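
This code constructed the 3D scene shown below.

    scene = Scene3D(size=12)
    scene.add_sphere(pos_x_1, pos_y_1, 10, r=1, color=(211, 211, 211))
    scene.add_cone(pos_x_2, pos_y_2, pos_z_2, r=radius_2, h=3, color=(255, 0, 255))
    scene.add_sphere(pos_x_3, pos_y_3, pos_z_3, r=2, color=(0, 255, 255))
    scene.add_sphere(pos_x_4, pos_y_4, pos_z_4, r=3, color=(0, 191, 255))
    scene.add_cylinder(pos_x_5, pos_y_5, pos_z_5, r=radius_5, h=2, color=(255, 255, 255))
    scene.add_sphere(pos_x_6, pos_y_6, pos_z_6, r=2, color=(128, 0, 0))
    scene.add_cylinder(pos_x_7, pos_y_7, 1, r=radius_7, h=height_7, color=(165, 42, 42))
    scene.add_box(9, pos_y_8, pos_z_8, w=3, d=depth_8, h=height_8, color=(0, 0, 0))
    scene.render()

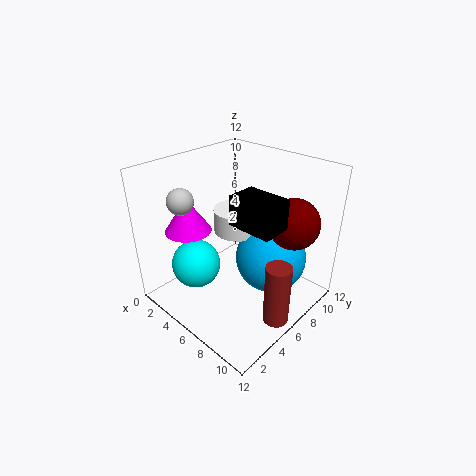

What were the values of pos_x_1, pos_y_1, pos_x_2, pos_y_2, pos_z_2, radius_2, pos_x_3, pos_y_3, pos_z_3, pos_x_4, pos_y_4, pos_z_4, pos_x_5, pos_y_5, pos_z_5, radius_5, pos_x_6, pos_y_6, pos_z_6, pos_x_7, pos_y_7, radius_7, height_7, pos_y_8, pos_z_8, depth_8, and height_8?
pos_x_1 = 4, pos_y_1 = 2, pos_x_2 = 2, pos_y_2 = 4, pos_z_2 = 6, radius_2 = 2, pos_x_3 = 4, pos_y_3 = 3, pos_z_3 = 4, pos_x_4 = 8, pos_y_4 = 8, pos_z_4 = 4, pos_x_5 = 5, pos_y_5 = 7, pos_z_5 = 6, radius_5 = 2, pos_x_6 = 10, pos_y_6 = 8, pos_z_6 = 8, pos_x_7 = 11, pos_y_7 = 5, radius_7 = 1, height_7 = 5, pos_y_8 = 2, pos_z_8 = 10, depth_8 = 2, height_8 = 2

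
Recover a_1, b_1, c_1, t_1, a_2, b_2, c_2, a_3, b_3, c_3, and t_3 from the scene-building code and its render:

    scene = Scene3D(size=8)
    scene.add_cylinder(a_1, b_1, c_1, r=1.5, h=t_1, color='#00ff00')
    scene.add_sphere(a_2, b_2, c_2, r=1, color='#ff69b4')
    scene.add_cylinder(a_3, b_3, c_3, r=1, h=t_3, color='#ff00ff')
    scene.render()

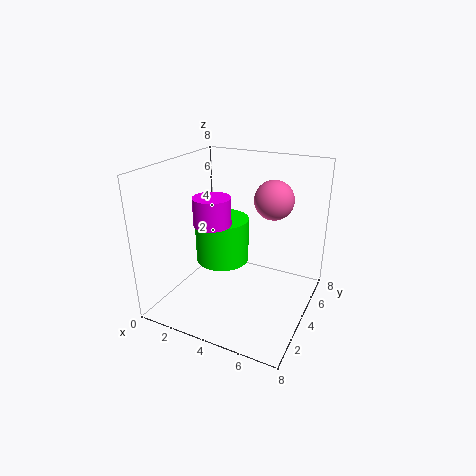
a_1 = 3; b_1 = 4; c_1 = 2.5; t_1 = 2.5; a_2 = 6; b_2 = 4; c_2 = 6.5; a_3 = 3; b_3 = 3; c_3 = 5; t_3 = 1.5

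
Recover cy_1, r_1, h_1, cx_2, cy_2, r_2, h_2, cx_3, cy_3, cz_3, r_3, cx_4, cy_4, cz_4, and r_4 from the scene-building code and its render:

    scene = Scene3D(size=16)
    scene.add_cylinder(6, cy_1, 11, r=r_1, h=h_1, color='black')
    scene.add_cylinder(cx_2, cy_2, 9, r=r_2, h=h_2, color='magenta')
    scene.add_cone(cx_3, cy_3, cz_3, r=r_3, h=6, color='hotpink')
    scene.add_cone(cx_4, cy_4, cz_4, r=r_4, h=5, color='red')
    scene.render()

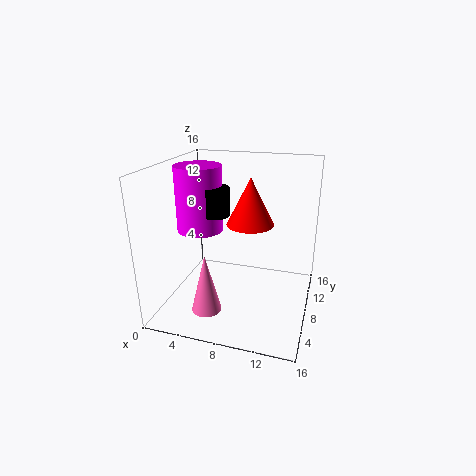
cy_1 = 6.5; r_1 = 1.5; h_1 = 3; cx_2 = 4; cy_2 = 7; r_2 = 2.5; h_2 = 7; cx_3 = 6.5; cy_3 = 2; cz_3 = 2.5; r_3 = 1.5; cx_4 = 9.5; cy_4 = 7.5; cz_4 = 10; r_4 = 2.5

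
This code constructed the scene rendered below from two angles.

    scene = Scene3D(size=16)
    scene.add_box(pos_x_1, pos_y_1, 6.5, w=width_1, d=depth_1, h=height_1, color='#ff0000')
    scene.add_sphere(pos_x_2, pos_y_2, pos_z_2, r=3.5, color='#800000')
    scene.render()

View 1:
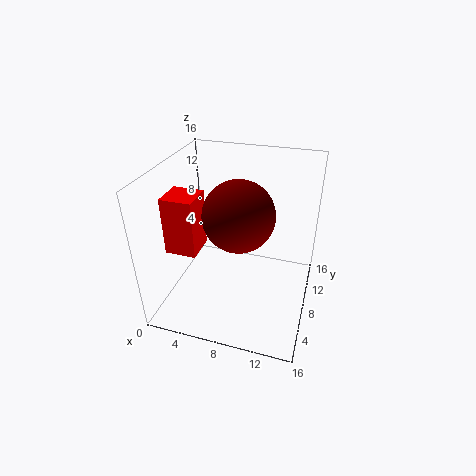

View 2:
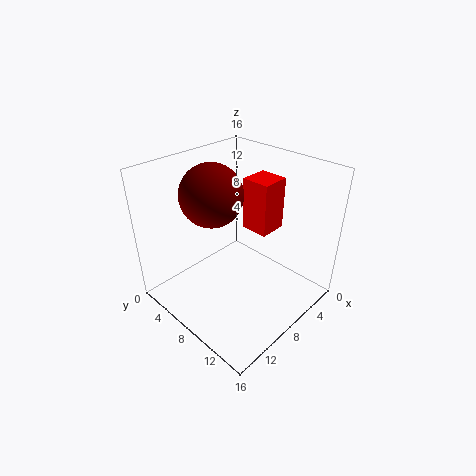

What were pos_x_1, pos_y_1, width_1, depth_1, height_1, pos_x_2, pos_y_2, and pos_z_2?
pos_x_1 = 0.5; pos_y_1 = 5; width_1 = 3.5; depth_1 = 3.5; height_1 = 6.5; pos_x_2 = 9; pos_y_2 = 5; pos_z_2 = 12.5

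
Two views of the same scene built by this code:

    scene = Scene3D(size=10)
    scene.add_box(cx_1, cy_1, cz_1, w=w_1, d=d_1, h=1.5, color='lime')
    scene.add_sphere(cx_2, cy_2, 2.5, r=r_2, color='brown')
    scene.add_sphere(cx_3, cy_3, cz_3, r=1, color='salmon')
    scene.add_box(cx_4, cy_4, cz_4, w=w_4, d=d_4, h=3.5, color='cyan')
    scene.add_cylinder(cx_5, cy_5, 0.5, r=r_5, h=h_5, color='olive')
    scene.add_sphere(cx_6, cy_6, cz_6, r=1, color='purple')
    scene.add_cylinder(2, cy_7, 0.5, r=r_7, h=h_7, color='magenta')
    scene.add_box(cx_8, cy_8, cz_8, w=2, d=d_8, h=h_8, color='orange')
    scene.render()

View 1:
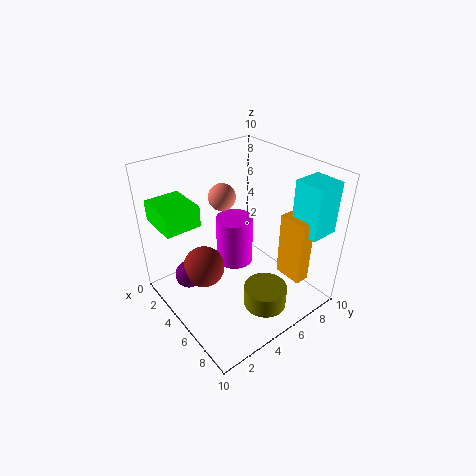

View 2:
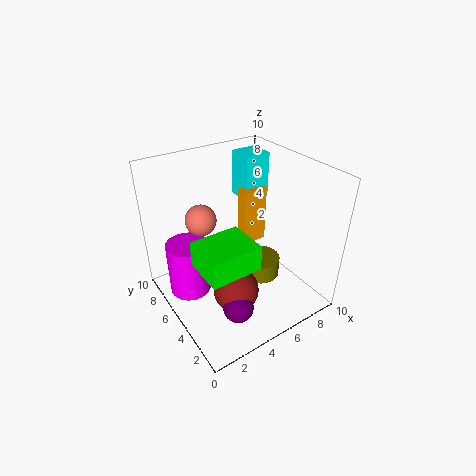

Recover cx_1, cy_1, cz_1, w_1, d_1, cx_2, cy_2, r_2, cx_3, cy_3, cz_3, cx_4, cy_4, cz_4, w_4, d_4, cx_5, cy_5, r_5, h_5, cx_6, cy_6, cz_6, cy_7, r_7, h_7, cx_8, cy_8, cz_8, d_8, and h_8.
cx_1 = 0.5; cy_1 = 0.5; cz_1 = 6; w_1 = 3; d_1 = 2.5; cx_2 = 3.5; cy_2 = 3; r_2 = 1.5; cx_3 = 2.5; cy_3 = 5.5; cz_3 = 7; cx_4 = 7.5; cy_4 = 7.5; cz_4 = 6; w_4 = 2; d_4 = 2; cx_5 = 7.5; cy_5 = 5.5; r_5 = 1.5; h_5 = 1.5; cx_6 = 3; cy_6 = 2; cz_6 = 2; cy_7 = 7; r_7 = 1.5; h_7 = 4; cx_8 = 7; cy_8 = 7; cz_8 = 2.5; d_8 = 1; h_8 = 4.5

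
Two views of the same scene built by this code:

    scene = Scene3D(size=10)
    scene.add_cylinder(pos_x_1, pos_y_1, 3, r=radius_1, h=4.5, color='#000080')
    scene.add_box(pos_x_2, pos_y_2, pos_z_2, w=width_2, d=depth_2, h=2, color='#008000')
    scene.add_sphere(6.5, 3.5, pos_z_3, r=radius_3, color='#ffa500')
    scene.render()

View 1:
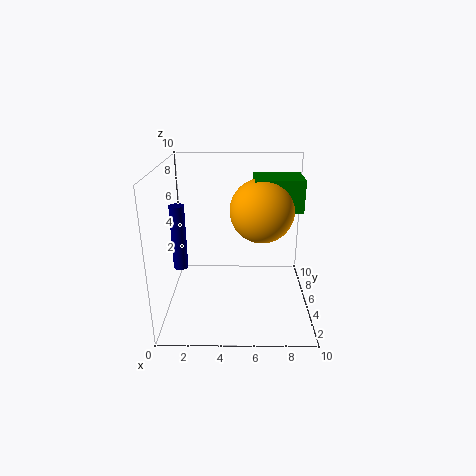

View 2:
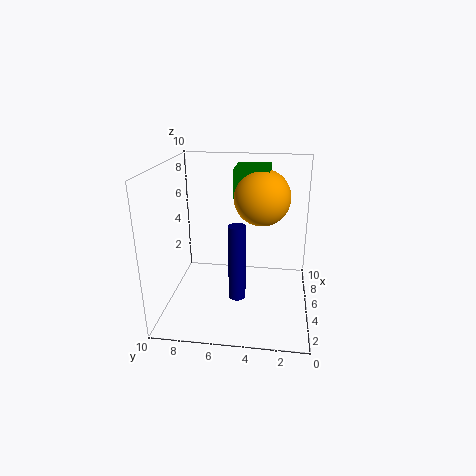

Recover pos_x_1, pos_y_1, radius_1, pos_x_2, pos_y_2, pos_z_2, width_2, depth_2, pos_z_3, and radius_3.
pos_x_1 = 1; pos_y_1 = 4.5; radius_1 = 0.5; pos_x_2 = 6; pos_y_2 = 3; pos_z_2 = 7.5; width_2 = 3; depth_2 = 2.5; pos_z_3 = 7.5; radius_3 = 2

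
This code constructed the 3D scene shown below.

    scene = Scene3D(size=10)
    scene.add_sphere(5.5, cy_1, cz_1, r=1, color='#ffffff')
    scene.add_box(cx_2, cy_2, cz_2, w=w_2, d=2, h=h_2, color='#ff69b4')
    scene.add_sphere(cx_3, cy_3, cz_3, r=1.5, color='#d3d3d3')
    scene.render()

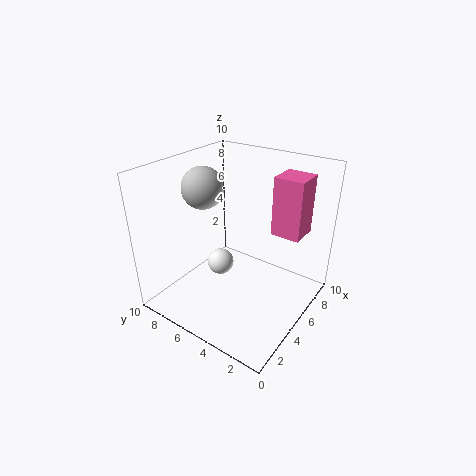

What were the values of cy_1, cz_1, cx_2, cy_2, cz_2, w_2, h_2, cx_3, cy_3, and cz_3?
cy_1 = 7, cz_1 = 2, cx_2 = 6, cy_2 = 1, cz_2 = 5.5, w_2 = 2, h_2 = 4, cx_3 = 5, cy_3 = 8, cz_3 = 8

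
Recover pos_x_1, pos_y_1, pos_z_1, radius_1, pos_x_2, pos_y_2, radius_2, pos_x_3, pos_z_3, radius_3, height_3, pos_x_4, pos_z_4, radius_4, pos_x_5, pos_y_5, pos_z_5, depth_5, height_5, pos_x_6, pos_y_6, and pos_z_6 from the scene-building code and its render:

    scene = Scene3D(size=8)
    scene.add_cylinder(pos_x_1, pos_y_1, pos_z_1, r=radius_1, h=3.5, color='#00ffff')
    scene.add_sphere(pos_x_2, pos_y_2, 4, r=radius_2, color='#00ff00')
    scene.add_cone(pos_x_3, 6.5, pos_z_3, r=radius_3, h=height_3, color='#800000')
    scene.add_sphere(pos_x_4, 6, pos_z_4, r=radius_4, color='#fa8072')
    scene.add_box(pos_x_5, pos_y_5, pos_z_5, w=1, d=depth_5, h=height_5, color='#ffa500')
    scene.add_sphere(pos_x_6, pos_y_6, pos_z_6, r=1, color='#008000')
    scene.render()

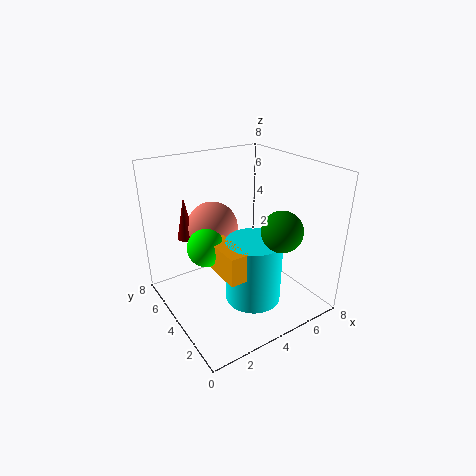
pos_x_1 = 4; pos_y_1 = 2.5; pos_z_1 = 1; radius_1 = 1.5; pos_x_2 = 2; pos_y_2 = 4; radius_2 = 1; pos_x_3 = 2; pos_z_3 = 3.5; radius_3 = 0.5; height_3 = 2.5; pos_x_4 = 3.5; pos_z_4 = 4; radius_4 = 1.5; pos_x_5 = 2; pos_y_5 = 1.5; pos_z_5 = 3; depth_5 = 2.5; height_5 = 1.5; pos_x_6 = 4.5; pos_y_6 = 1; pos_z_6 = 5.5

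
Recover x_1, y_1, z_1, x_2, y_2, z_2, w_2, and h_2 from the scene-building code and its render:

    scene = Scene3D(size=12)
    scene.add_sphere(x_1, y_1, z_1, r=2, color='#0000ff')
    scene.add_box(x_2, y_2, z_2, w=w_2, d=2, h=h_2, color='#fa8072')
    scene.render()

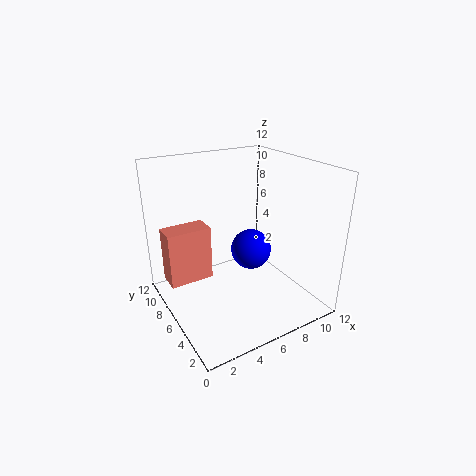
x_1 = 9.5
y_1 = 9.25
z_1 = 2.5
x_2 = 0.5
y_2 = 7.5
z_2 = 2
w_2 = 3.75
h_2 = 4.75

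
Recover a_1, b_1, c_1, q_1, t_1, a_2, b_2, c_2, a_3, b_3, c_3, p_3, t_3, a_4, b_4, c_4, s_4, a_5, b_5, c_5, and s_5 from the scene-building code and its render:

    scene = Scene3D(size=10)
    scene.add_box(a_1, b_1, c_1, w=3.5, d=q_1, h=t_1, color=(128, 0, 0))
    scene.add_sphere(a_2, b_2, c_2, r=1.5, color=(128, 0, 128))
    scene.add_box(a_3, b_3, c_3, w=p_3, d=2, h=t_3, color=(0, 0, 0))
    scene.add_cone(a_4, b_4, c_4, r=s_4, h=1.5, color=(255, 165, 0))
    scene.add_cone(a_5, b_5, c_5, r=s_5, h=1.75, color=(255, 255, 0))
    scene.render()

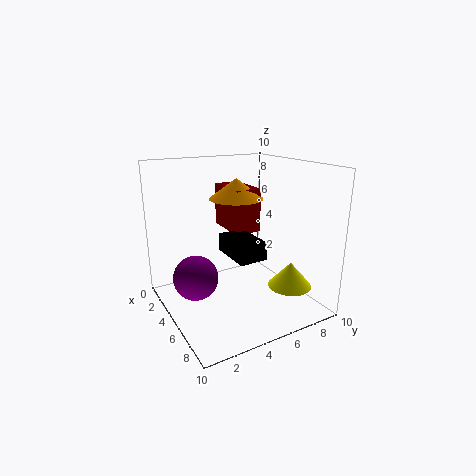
a_1 = 0.5, b_1 = 5.5, c_1 = 4.75, q_1 = 2, t_1 = 3.25, a_2 = 5, b_2 = 1.75, c_2 = 2.75, a_3 = 3.5, b_3 = 4.25, c_3 = 3.75, p_3 = 3.25, t_3 = 1.25, a_4 = 3, b_4 = 6, c_4 = 7.25, s_4 = 2, a_5 = 7.5, b_5 = 7.75, c_5 = 1.75, s_5 = 1.5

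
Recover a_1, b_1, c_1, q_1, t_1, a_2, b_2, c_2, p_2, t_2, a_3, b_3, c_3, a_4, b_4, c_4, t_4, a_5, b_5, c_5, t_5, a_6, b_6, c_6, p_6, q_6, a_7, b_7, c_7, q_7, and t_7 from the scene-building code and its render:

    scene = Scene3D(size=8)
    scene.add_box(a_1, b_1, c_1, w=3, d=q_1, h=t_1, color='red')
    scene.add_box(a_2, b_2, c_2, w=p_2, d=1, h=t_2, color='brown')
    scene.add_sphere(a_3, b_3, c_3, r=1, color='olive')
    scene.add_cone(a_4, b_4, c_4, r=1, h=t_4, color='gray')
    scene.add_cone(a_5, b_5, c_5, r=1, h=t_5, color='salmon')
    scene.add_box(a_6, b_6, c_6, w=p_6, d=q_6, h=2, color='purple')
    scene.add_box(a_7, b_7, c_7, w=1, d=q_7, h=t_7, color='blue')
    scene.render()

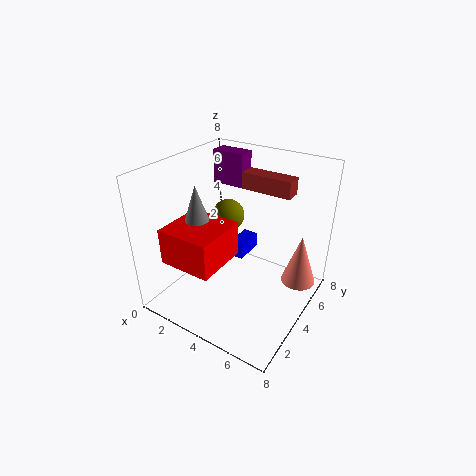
a_1 = 1, b_1 = 1, c_1 = 3, q_1 = 3, t_1 = 2, a_2 = 3, b_2 = 6, c_2 = 6, p_2 = 3, t_2 = 1, a_3 = 2, b_3 = 6, c_3 = 4, a_4 = 2, b_4 = 3, c_4 = 4, t_4 = 3, a_5 = 7, b_5 = 6, c_5 = 1, t_5 = 3, a_6 = 1, b_6 = 6, c_6 = 6, p_6 = 2, q_6 = 1, a_7 = 2, b_7 = 6, c_7 = 1, q_7 = 2, t_7 = 1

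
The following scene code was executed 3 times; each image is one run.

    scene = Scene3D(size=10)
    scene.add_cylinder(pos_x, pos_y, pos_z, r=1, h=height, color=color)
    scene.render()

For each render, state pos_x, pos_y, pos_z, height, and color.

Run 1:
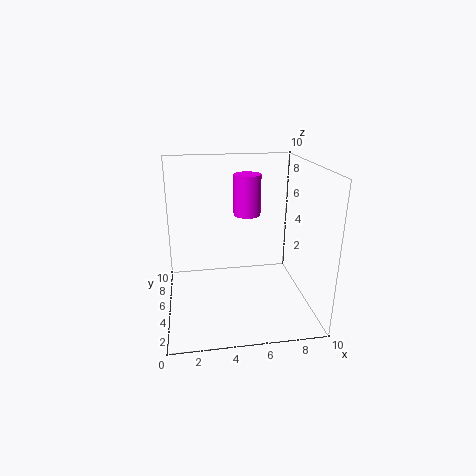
pos_x = 6, pos_y = 7, pos_z = 6, height = 3, color = 'magenta'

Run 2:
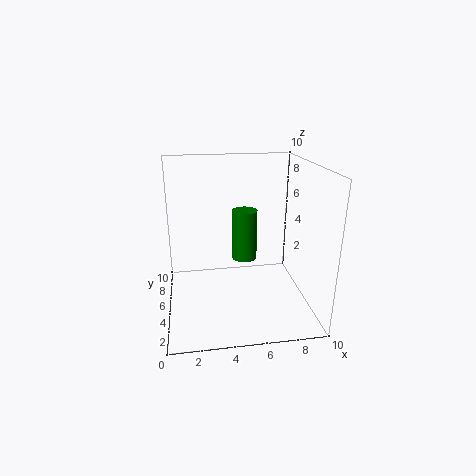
pos_x = 6, pos_y = 8, pos_z = 2, height = 4, color = 'green'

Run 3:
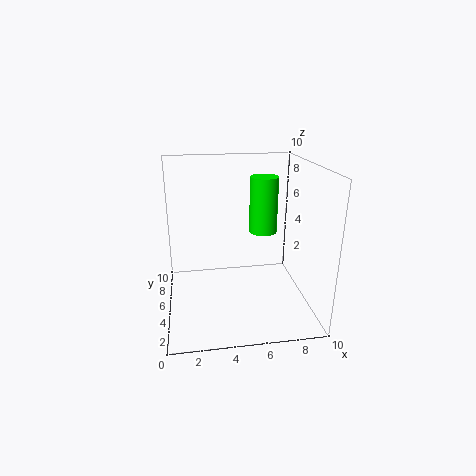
pos_x = 7, pos_y = 6, pos_z = 5, height = 4, color = 'lime'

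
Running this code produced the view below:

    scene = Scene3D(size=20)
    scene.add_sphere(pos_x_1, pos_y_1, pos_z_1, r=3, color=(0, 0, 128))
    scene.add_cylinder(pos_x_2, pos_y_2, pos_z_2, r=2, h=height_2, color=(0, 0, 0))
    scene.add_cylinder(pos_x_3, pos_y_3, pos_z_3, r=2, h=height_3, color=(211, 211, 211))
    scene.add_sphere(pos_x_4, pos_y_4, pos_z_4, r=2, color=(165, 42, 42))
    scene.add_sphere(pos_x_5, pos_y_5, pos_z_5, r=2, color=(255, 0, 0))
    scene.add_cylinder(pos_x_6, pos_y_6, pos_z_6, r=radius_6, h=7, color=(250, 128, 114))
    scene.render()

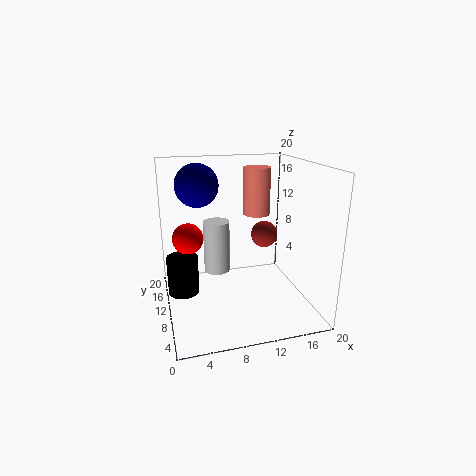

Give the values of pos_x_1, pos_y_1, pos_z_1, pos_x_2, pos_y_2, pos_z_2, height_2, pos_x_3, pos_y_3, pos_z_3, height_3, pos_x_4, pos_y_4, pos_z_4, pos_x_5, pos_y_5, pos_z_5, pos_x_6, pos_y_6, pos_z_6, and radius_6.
pos_x_1 = 5
pos_y_1 = 13
pos_z_1 = 17
pos_x_2 = 2
pos_y_2 = 8
pos_z_2 = 4
height_2 = 5
pos_x_3 = 8
pos_y_3 = 15
pos_z_3 = 3
height_3 = 8
pos_x_4 = 15
pos_y_4 = 13
pos_z_4 = 9
pos_x_5 = 3
pos_y_5 = 9
pos_z_5 = 11
pos_x_6 = 14
pos_y_6 = 14
pos_z_6 = 12
radius_6 = 2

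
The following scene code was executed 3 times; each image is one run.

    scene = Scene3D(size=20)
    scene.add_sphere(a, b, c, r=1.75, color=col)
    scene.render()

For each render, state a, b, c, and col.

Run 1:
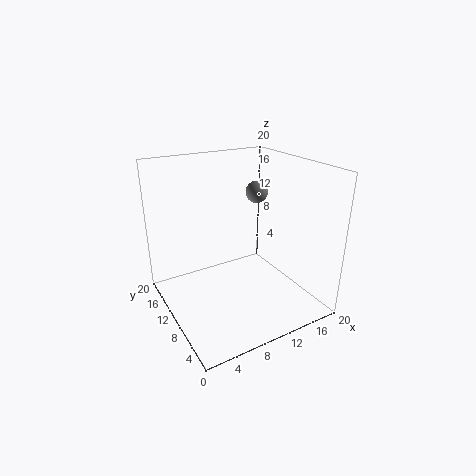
a = 16.75; b = 15.75; c = 14; col = 'gray'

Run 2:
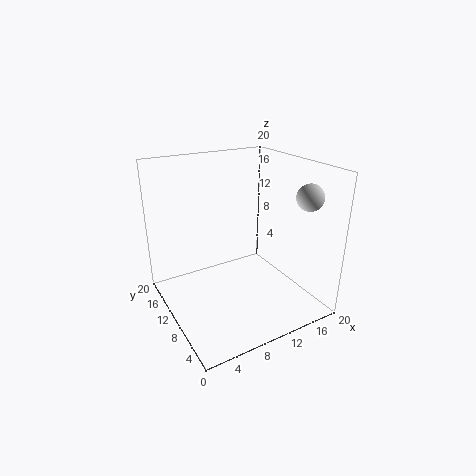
a = 16.75; b = 3.75; c = 16.5; col = 'lightgray'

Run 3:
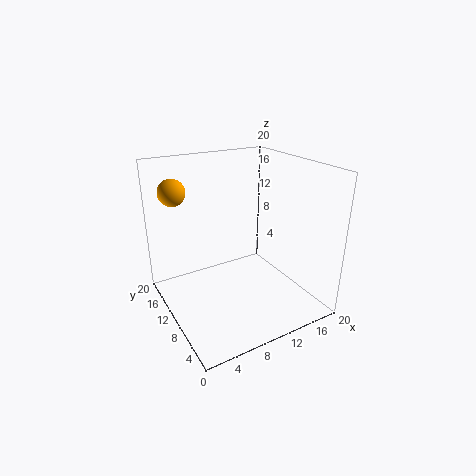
a = 2; b = 12.75; c = 17; col = 'orange'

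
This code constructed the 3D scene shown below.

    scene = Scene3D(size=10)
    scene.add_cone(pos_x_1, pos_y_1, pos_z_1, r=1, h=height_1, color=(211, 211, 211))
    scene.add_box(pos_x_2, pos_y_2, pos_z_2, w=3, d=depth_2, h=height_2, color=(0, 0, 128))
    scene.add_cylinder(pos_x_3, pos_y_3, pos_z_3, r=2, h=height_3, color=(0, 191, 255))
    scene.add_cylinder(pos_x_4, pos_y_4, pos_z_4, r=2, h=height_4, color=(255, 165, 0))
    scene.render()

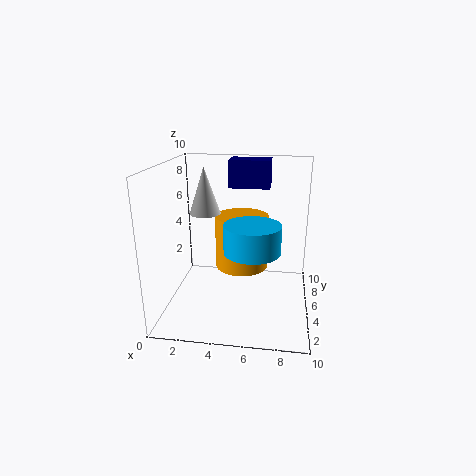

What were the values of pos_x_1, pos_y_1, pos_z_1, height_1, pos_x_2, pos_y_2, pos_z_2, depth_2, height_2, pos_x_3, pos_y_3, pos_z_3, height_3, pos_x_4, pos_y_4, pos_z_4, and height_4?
pos_x_1 = 3; pos_y_1 = 4; pos_z_1 = 7; height_1 = 3; pos_x_2 = 4; pos_y_2 = 7; pos_z_2 = 8; depth_2 = 2; height_2 = 2; pos_x_3 = 6; pos_y_3 = 5; pos_z_3 = 4; height_3 = 2; pos_x_4 = 5; pos_y_4 = 7; pos_z_4 = 2; height_4 = 4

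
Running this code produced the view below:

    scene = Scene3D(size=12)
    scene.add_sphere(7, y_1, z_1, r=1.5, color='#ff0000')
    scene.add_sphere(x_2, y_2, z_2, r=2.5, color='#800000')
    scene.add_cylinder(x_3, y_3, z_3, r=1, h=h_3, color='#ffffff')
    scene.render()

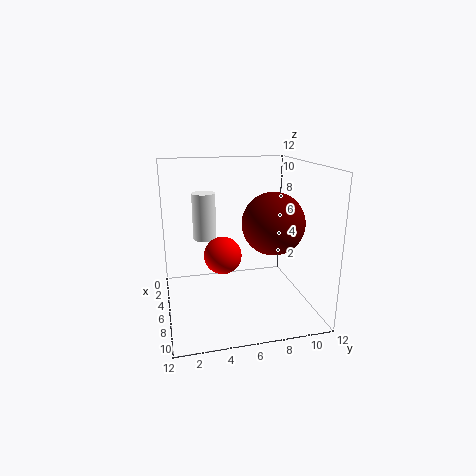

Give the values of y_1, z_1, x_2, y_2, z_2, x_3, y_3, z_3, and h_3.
y_1 = 4.5, z_1 = 5, x_2 = 7.5, y_2 = 8.5, z_2 = 7.5, x_3 = 4, y_3 = 3.5, z_3 = 5.5, h_3 = 4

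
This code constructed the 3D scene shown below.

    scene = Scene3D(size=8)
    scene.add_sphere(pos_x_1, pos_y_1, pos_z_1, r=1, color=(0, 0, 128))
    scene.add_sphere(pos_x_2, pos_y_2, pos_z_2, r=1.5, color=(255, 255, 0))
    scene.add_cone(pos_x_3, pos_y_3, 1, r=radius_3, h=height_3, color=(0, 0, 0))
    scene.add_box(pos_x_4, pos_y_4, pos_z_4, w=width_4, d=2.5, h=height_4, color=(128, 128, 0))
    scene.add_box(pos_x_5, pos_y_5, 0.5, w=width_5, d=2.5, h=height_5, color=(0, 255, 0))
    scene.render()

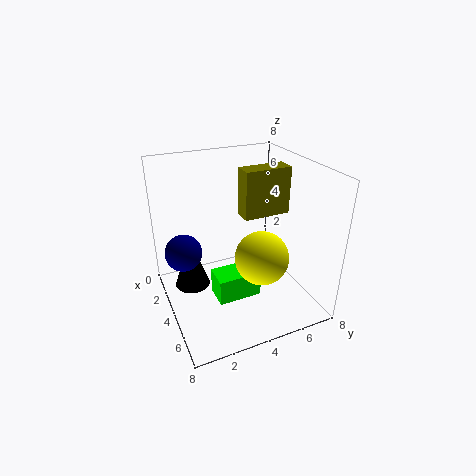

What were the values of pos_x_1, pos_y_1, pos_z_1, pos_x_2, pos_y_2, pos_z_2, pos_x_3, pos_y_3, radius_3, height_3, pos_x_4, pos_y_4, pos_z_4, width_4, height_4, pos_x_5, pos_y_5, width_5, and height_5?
pos_x_1 = 3.5
pos_y_1 = 1
pos_z_1 = 3.5
pos_x_2 = 5
pos_y_2 = 5
pos_z_2 = 3
pos_x_3 = 3
pos_y_3 = 1.5
radius_3 = 1
height_3 = 3
pos_x_4 = 4
pos_y_4 = 4
pos_z_4 = 5.5
width_4 = 1
height_4 = 2.5
pos_x_5 = 3.5
pos_y_5 = 2.5
width_5 = 1.5
height_5 = 1.5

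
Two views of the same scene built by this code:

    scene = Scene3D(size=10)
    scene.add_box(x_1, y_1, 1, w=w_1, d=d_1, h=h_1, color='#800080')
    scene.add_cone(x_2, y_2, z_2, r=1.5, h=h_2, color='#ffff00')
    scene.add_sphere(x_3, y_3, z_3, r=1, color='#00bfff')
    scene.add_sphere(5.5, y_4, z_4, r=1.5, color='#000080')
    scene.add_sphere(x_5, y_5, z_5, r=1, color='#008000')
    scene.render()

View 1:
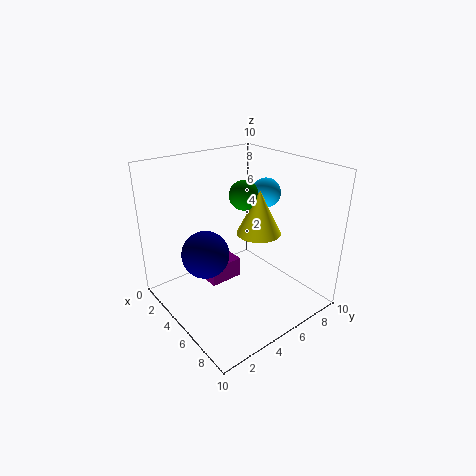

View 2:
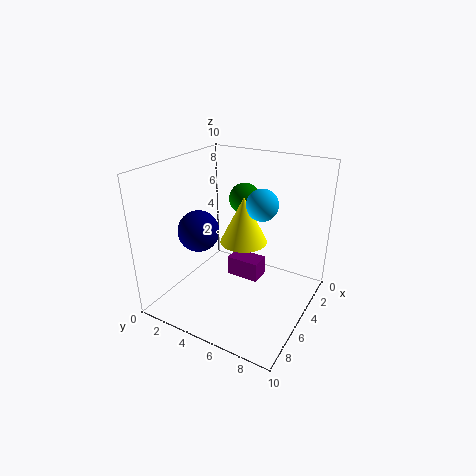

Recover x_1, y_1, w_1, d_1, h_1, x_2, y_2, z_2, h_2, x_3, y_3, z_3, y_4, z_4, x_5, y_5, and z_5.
x_1 = 2.5, y_1 = 3.5, w_1 = 1.5, d_1 = 2.5, h_1 = 1.5, x_2 = 6, y_2 = 6, z_2 = 5.5, h_2 = 3, x_3 = 5.5, y_3 = 7, z_3 = 8, y_4 = 2, z_4 = 5, x_5 = 5, y_5 = 5.5, z_5 = 8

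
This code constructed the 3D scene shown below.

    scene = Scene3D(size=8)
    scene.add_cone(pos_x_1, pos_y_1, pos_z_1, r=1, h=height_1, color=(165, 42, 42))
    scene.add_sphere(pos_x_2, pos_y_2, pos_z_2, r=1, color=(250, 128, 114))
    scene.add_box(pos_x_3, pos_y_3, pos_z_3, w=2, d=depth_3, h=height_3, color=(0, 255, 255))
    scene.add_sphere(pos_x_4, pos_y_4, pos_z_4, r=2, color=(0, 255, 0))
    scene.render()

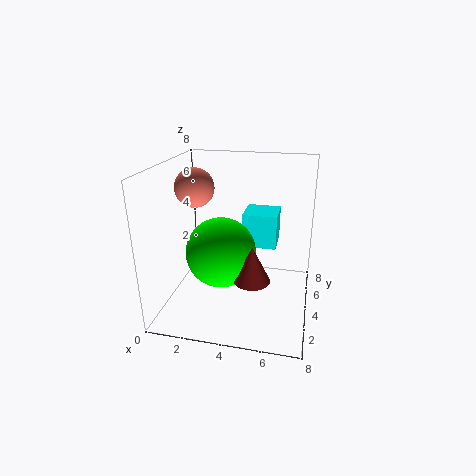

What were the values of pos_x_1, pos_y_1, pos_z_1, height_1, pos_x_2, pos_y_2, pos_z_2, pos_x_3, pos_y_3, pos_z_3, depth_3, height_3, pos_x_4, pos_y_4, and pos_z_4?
pos_x_1 = 5; pos_y_1 = 3; pos_z_1 = 2; height_1 = 2; pos_x_2 = 2; pos_y_2 = 3; pos_z_2 = 7; pos_x_3 = 4; pos_y_3 = 5; pos_z_3 = 3; depth_3 = 2; height_3 = 2; pos_x_4 = 3; pos_y_4 = 4; pos_z_4 = 3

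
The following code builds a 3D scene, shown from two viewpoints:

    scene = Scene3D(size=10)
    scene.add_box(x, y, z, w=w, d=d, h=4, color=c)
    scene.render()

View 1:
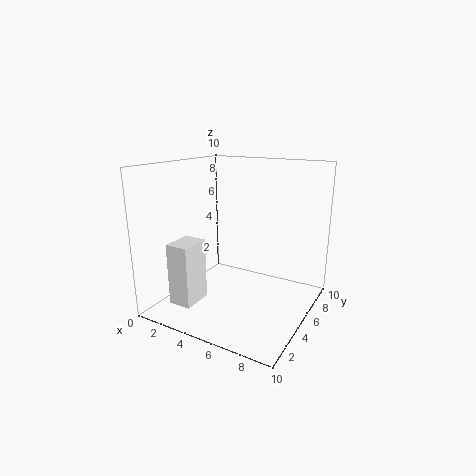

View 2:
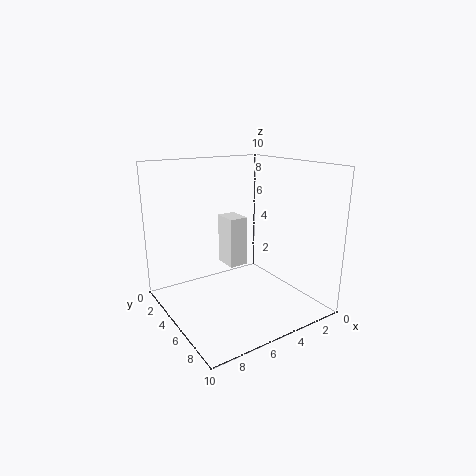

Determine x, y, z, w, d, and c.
x = 2.5; y = 0.5; z = 1.5; w = 1.5; d = 2; c = 'white'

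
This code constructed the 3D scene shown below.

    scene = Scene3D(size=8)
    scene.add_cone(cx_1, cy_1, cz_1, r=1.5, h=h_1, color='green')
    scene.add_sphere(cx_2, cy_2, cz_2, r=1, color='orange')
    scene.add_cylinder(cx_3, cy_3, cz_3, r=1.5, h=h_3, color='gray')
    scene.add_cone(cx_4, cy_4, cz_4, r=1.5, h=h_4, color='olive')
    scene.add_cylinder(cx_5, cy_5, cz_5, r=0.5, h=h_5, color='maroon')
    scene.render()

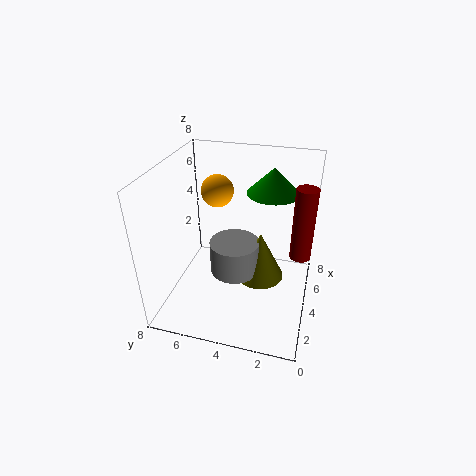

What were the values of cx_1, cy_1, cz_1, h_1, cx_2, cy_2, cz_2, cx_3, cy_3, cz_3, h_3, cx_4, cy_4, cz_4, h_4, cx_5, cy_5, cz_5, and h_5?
cx_1 = 6; cy_1 = 2.5; cz_1 = 6; h_1 = 1.5; cx_2 = 6.5; cy_2 = 6; cz_2 = 5.5; cx_3 = 5; cy_3 = 4.5; cz_3 = 1; h_3 = 2; cx_4 = 5.5; cy_4 = 3; cz_4 = 0.5; h_4 = 3; cx_5 = 2.5; cy_5 = 0.5; cz_5 = 4.5; h_5 = 3.5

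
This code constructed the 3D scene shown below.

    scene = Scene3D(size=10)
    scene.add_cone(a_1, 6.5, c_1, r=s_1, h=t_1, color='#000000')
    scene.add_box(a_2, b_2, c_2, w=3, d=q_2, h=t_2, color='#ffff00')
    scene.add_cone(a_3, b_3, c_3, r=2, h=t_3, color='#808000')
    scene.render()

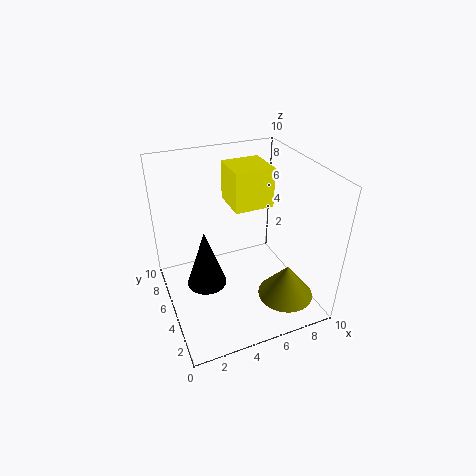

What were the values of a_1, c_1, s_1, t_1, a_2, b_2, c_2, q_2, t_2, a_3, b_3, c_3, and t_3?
a_1 = 3
c_1 = 0.5
s_1 = 1.5
t_1 = 4.5
a_2 = 5.5
b_2 = 6.5
c_2 = 6
q_2 = 3
t_2 = 3
a_3 = 8
b_3 = 3
c_3 = 0.5
t_3 = 2.5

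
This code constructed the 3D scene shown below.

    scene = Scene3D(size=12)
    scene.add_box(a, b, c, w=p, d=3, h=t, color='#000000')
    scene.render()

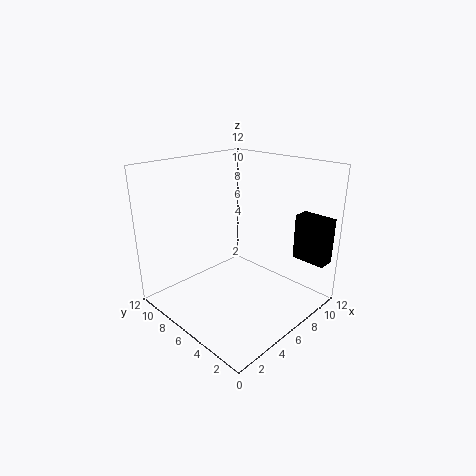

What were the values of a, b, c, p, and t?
a = 10.5
b = 0.5
c = 3.5
p = 1.5
t = 4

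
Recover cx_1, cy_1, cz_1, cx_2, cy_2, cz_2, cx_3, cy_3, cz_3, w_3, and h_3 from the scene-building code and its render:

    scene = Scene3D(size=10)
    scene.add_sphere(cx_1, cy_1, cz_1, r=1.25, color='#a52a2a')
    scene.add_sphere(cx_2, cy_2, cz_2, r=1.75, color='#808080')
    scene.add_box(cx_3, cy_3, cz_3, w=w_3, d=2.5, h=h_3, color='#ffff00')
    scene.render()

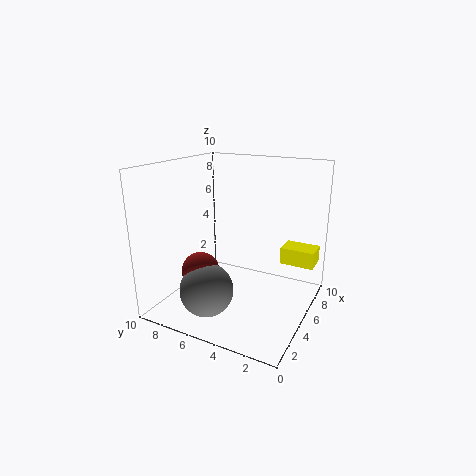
cx_1 = 2.5, cy_1 = 6.5, cz_1 = 3.25, cx_2 = 2, cy_2 = 5.75, cz_2 = 2.25, cx_3 = 7.5, cy_3 = 0.25, cz_3 = 2.5, w_3 = 1.75, h_3 = 1.25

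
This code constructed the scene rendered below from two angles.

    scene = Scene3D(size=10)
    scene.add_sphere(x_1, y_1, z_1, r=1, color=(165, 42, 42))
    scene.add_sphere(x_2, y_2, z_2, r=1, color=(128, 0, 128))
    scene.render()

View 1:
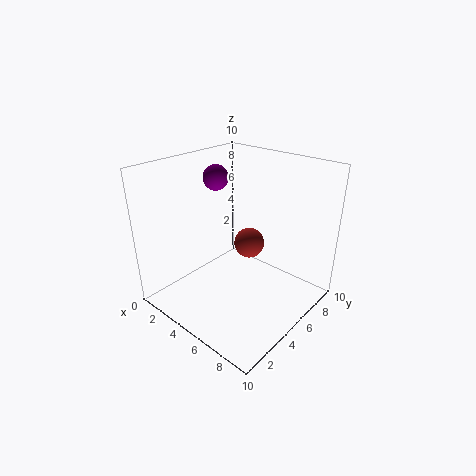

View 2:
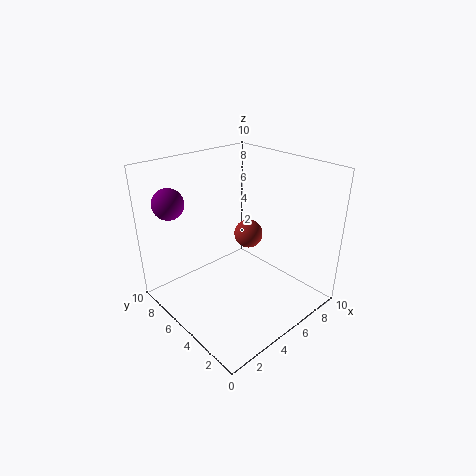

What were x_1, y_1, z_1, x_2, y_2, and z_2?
x_1 = 6
y_1 = 5
z_1 = 5
x_2 = 1
y_2 = 7
z_2 = 8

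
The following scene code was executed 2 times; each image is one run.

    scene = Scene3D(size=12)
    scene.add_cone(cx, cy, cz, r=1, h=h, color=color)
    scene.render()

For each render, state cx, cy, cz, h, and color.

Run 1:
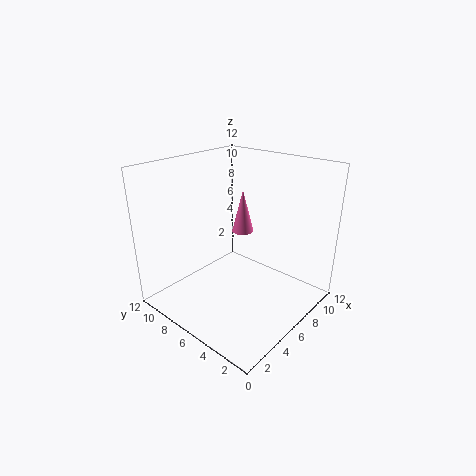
cx = 9
cy = 8
cz = 5
h = 4
color = 'hotpink'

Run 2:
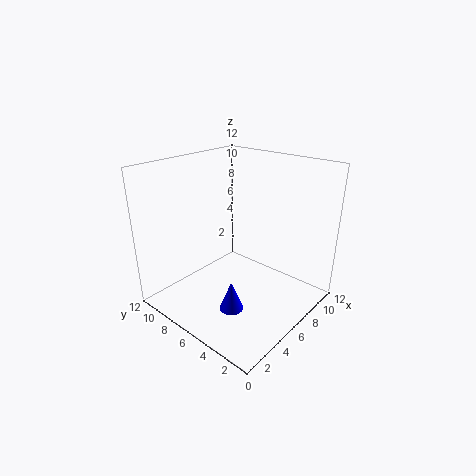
cx = 4
cy = 5
cz = 0.5
h = 2.5
color = 'blue'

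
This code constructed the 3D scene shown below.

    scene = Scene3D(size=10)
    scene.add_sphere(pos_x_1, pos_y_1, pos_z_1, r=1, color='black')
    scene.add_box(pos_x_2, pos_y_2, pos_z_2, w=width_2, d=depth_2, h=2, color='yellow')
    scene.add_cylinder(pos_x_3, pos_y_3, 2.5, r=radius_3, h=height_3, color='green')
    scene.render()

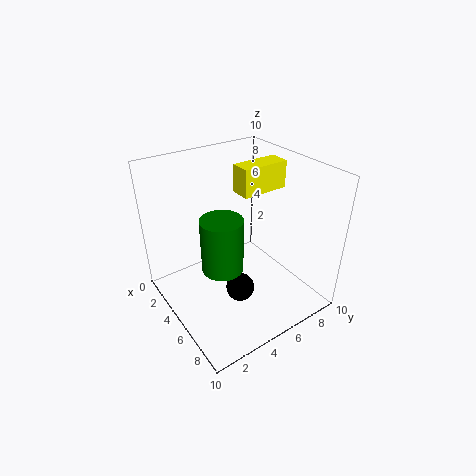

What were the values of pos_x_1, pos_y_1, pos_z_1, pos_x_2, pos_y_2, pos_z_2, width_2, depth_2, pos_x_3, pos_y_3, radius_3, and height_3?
pos_x_1 = 6, pos_y_1 = 4.5, pos_z_1 = 1.5, pos_x_2 = 3, pos_y_2 = 6, pos_z_2 = 7.5, width_2 = 1.5, depth_2 = 3.5, pos_x_3 = 4.5, pos_y_3 = 4, radius_3 = 1.5, height_3 = 4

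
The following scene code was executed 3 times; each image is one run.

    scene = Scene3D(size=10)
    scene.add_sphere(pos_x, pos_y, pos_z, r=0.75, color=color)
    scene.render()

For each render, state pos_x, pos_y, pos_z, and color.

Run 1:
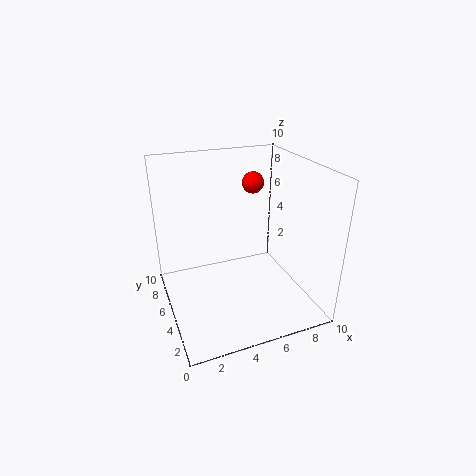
pos_x = 6.5; pos_y = 6; pos_z = 8.5; color = 'red'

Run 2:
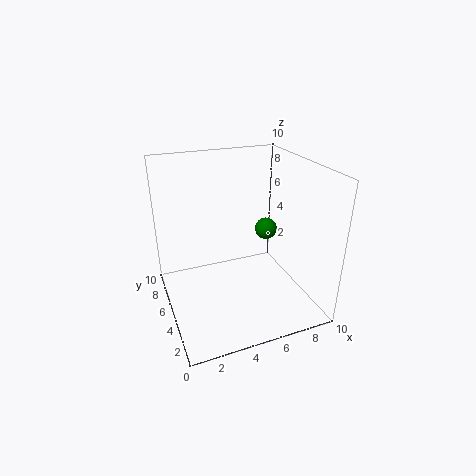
pos_x = 7; pos_y = 4.75; pos_z = 5.5; color = 'green'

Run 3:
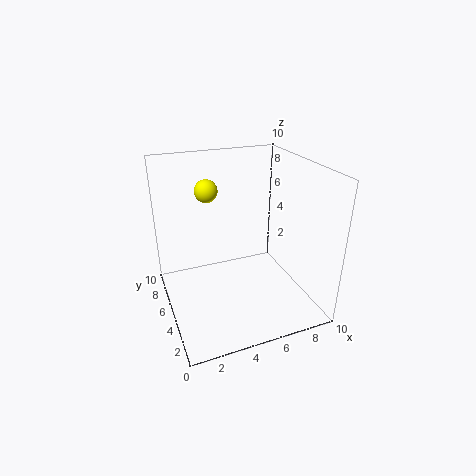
pos_x = 3; pos_y = 5.5; pos_z = 8.5; color = 'yellow'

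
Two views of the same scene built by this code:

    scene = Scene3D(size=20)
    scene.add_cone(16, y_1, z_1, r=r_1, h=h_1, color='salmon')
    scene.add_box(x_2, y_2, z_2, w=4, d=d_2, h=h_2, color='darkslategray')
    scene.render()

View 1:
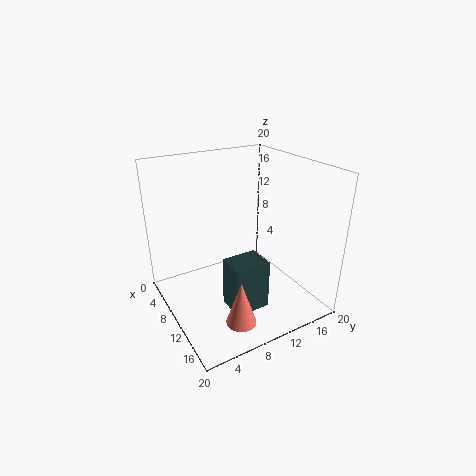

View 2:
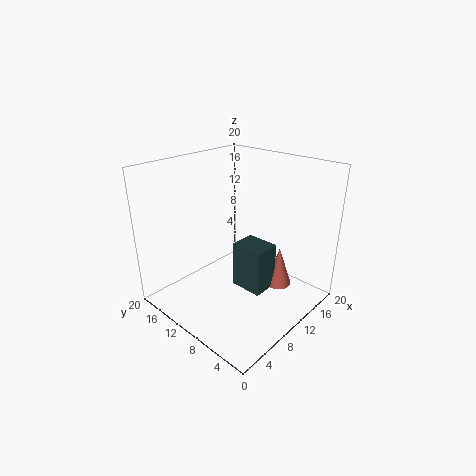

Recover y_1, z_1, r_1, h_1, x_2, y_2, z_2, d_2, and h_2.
y_1 = 7, z_1 = 1, r_1 = 2, h_1 = 6, x_2 = 11, y_2 = 7, z_2 = 1, d_2 = 5, h_2 = 7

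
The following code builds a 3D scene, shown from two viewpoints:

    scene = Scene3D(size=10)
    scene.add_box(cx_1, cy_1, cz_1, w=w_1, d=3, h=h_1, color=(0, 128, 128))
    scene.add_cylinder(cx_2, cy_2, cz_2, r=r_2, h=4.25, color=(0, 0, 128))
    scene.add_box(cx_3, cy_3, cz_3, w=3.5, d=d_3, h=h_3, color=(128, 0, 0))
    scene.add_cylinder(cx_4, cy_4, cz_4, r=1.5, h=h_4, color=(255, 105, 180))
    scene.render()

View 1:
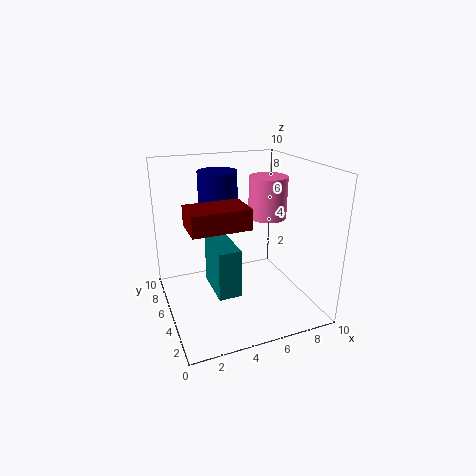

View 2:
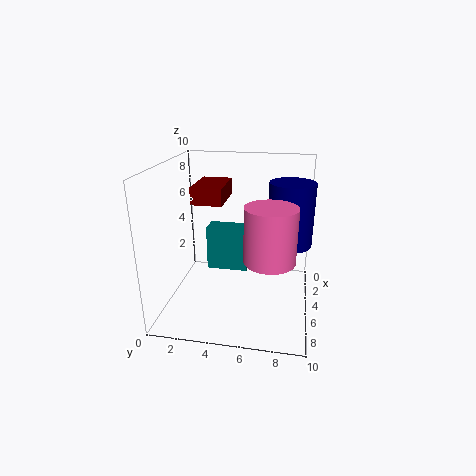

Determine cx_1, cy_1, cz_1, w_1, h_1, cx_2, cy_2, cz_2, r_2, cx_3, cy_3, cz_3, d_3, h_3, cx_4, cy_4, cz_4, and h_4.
cx_1 = 2.75; cy_1 = 2.5; cz_1 = 2; w_1 = 1.5; h_1 = 3.25; cx_2 = 4.75; cy_2 = 8.5; cz_2 = 4.75; r_2 = 1.5; cx_3 = 1; cy_3 = 1.5; cz_3 = 7; d_3 = 2.25; h_3 = 1.25; cx_4 = 8.5; cy_4 = 7.5; cz_4 = 5.25; h_4 = 3.25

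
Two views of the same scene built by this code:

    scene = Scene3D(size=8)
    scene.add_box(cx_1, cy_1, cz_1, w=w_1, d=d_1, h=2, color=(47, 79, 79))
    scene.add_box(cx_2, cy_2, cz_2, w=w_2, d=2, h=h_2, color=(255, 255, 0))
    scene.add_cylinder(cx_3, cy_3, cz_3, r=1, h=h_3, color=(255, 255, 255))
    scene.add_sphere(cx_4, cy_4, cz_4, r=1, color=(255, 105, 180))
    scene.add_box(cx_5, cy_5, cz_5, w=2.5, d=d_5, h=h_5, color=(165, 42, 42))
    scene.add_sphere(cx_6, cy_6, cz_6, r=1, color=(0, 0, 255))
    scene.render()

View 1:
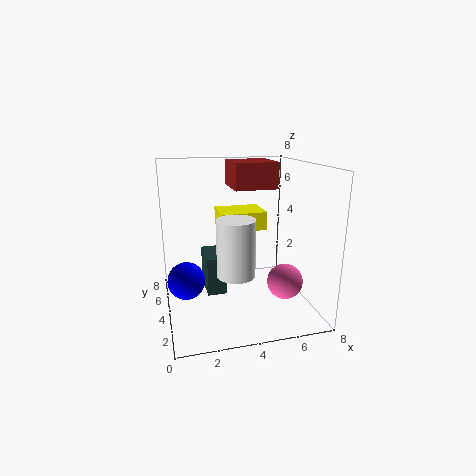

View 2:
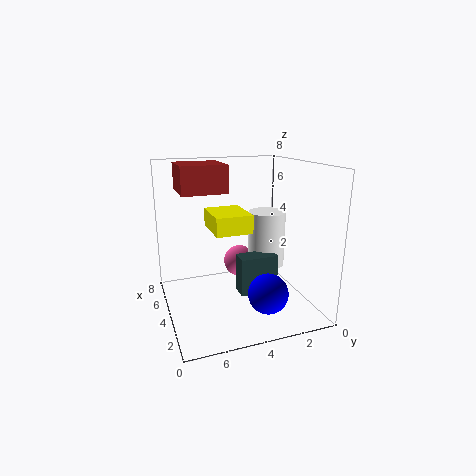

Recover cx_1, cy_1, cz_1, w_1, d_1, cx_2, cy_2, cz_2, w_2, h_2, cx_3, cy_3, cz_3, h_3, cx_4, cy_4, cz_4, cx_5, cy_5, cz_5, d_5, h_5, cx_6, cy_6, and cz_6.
cx_1 = 2
cy_1 = 2.5
cz_1 = 1.5
w_1 = 1
d_1 = 2
cx_2 = 3
cy_2 = 3.5
cz_2 = 4.5
w_2 = 2.5
h_2 = 1
cx_3 = 3.5
cy_3 = 2.5
cz_3 = 2.5
h_3 = 3
cx_4 = 6.5
cy_4 = 3
cz_4 = 1.5
cx_5 = 4
cy_5 = 4.5
cz_5 = 6.5
d_5 = 2.5
h_5 = 1.5
cx_6 = 1
cy_6 = 3.5
cz_6 = 2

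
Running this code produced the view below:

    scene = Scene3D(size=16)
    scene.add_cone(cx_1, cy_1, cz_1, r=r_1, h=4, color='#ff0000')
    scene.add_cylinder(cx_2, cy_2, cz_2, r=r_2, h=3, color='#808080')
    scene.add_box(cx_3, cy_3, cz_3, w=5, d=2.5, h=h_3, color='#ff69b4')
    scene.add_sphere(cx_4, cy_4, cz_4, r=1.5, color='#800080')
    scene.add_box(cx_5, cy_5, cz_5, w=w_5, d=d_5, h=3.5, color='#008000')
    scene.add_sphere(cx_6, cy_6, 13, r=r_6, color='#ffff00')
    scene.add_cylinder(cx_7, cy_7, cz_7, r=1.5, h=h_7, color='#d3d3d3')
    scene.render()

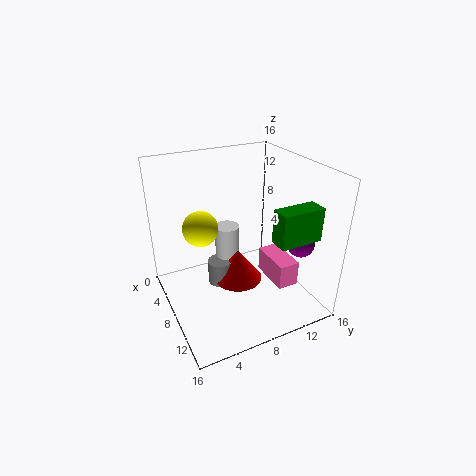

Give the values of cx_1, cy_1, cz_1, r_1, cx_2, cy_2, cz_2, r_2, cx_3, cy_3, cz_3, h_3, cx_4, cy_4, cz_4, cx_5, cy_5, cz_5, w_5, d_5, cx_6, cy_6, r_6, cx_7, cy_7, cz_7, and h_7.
cx_1 = 6; cy_1 = 9; cz_1 = 1; r_1 = 3; cx_2 = 5; cy_2 = 7; cz_2 = 0.5; r_2 = 1.5; cx_3 = 6; cy_3 = 12; cz_3 = 1.5; h_3 = 3; cx_4 = 11.5; cy_4 = 14; cz_4 = 7.5; cx_5 = 12.5; cy_5 = 9.5; cz_5 = 9.5; w_5 = 2; d_5 = 4.5; cx_6 = 13; cy_6 = 2; r_6 = 1.5; cx_7 = 4; cy_7 = 8.5; cz_7 = 1.5; h_7 = 6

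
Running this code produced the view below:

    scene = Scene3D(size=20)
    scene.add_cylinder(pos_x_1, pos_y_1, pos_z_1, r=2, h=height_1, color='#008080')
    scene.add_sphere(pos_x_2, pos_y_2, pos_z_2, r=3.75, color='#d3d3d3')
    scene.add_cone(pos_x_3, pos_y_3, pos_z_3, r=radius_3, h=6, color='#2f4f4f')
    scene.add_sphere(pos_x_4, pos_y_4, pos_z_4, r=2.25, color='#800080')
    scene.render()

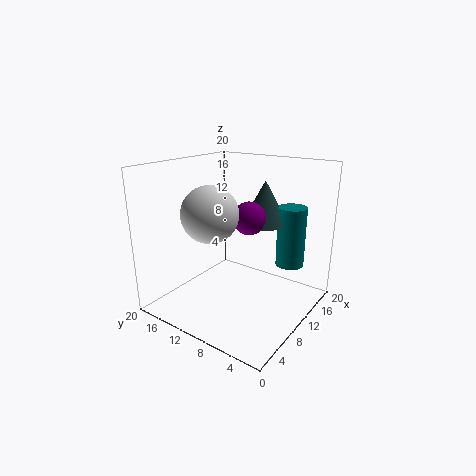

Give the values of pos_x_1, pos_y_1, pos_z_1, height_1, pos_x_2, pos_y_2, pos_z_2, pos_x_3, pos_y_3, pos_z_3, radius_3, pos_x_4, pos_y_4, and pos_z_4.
pos_x_1 = 14.75
pos_y_1 = 4.25
pos_z_1 = 5.75
height_1 = 8.5
pos_x_2 = 6.25
pos_y_2 = 11.75
pos_z_2 = 14
pos_x_3 = 13.25
pos_y_3 = 7.75
pos_z_3 = 11.75
radius_3 = 3.25
pos_x_4 = 10.5
pos_y_4 = 8.5
pos_z_4 = 13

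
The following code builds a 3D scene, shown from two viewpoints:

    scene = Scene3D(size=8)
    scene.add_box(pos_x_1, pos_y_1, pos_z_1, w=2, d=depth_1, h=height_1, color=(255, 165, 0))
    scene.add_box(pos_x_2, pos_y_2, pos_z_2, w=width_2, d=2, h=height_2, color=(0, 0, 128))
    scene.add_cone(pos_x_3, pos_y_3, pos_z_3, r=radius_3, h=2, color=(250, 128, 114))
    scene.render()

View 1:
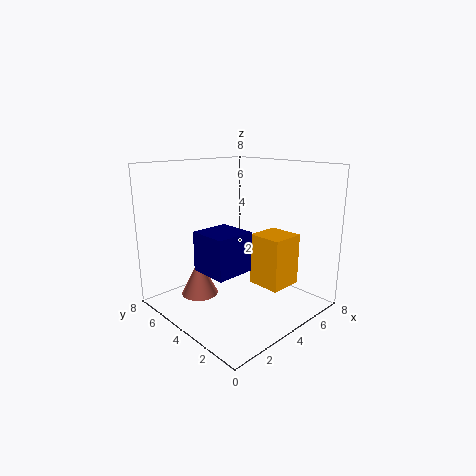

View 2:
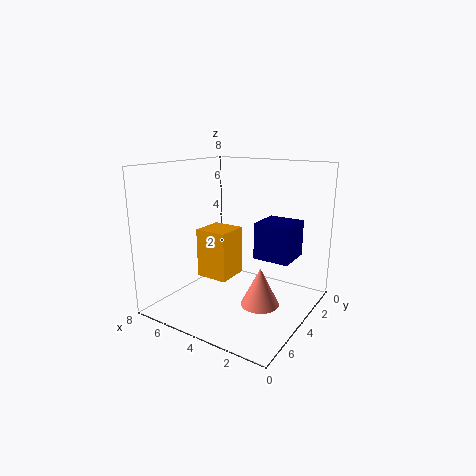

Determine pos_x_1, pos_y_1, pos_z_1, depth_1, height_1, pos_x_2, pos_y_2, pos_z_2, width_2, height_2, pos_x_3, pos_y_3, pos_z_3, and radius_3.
pos_x_1 = 5
pos_y_1 = 2
pos_z_1 = 1
depth_1 = 2
height_1 = 3
pos_x_2 = 1
pos_y_2 = 2
pos_z_2 = 3
width_2 = 2
height_2 = 2
pos_x_3 = 2
pos_y_3 = 5
pos_z_3 = 1
radius_3 = 1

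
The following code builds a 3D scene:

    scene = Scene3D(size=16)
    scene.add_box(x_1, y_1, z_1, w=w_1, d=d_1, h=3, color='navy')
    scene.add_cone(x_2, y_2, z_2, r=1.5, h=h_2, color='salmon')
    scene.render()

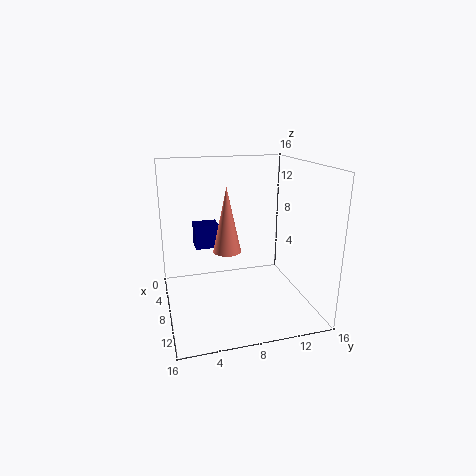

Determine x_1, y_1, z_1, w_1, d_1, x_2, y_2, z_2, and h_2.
x_1 = 0.5, y_1 = 4, z_1 = 5, w_1 = 2.5, d_1 = 3, x_2 = 9, y_2 = 6.5, z_2 = 7, h_2 = 7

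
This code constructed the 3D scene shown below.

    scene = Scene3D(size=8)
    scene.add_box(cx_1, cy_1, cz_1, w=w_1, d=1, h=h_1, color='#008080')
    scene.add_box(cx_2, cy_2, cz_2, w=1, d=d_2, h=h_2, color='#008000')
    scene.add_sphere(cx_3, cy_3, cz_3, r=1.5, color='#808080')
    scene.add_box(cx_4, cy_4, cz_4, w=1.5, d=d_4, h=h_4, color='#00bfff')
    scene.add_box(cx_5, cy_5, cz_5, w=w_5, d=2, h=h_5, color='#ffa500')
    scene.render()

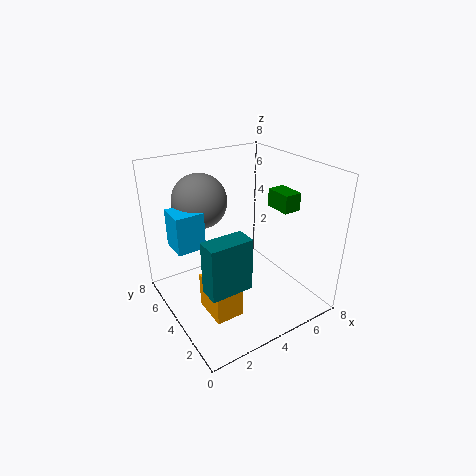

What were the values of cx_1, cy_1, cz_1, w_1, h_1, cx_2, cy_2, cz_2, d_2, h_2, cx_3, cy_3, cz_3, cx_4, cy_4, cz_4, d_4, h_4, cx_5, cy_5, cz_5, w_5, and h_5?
cx_1 = 0.5
cy_1 = 0.5
cz_1 = 3.5
w_1 = 2
h_1 = 2.5
cx_2 = 6
cy_2 = 2.5
cz_2 = 5.5
d_2 = 1.5
h_2 = 1
cx_3 = 2.5
cy_3 = 5.5
cz_3 = 6
cx_4 = 0.5
cy_4 = 4
cz_4 = 4
d_4 = 1.5
h_4 = 2
cx_5 = 1.5
cy_5 = 2
cz_5 = 0.5
w_5 = 1.5
h_5 = 2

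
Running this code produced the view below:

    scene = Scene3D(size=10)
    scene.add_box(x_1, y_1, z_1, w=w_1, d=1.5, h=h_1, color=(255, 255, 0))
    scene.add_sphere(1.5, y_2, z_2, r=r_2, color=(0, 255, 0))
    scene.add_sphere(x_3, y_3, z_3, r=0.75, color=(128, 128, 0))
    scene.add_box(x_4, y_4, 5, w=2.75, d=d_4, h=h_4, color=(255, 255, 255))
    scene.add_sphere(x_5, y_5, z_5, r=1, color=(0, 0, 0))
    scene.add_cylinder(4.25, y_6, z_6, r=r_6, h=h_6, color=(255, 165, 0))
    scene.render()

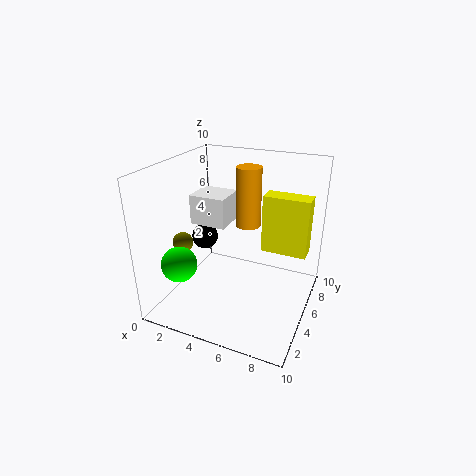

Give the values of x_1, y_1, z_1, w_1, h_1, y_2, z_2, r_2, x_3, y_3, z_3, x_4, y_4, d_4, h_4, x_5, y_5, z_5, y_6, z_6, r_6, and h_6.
x_1 = 5.75; y_1 = 7.75; z_1 = 2.75; w_1 = 3.5; h_1 = 4.5; y_2 = 2.75; z_2 = 3.25; r_2 = 1.25; x_3 = 0.75; y_3 = 4.5; z_3 = 4; x_4 = 0.75; y_4 = 5.75; d_4 = 2.5; h_4 = 2.25; x_5 = 1.5; y_5 = 6.5; z_5 = 3.75; y_6 = 8.75; z_6 = 4.25; r_6 = 1; h_6 = 4.75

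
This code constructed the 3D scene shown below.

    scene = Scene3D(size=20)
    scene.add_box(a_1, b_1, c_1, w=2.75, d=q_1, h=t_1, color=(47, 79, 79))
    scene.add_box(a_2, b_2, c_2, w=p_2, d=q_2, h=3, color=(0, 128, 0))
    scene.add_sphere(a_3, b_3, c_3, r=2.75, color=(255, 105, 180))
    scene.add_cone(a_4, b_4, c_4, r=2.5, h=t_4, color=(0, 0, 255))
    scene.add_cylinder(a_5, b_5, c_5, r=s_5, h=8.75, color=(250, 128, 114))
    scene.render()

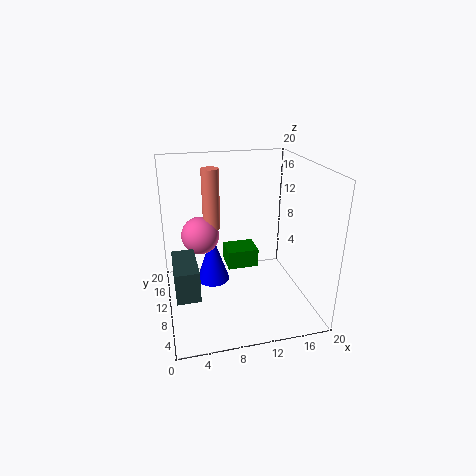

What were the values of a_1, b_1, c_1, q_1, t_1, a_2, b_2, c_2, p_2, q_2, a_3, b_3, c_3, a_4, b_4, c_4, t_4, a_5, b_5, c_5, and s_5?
a_1 = 0.75; b_1 = 1.25; c_1 = 6.75; q_1 = 6; t_1 = 3.75; a_2 = 9.75; b_2 = 15; c_2 = 2; p_2 = 5; q_2 = 4.25; a_3 = 5.25; b_3 = 13.75; c_3 = 9.25; a_4 = 7; b_4 = 14; c_4 = 1.5; t_4 = 7.5; a_5 = 7; b_5 = 13.75; c_5 = 10.25; s_5 = 1.25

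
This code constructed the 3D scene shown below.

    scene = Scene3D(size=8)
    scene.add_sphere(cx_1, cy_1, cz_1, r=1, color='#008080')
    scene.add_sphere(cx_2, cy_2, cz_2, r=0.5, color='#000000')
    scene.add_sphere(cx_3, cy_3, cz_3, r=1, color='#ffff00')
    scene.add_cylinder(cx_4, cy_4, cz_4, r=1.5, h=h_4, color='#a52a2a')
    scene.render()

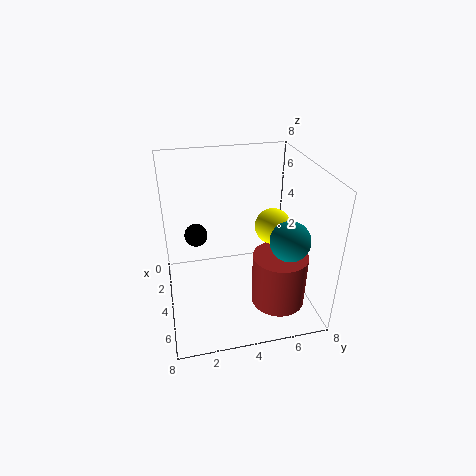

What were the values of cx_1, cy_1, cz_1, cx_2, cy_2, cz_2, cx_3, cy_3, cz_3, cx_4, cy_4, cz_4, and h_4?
cx_1 = 6.5, cy_1 = 6, cz_1 = 5, cx_2 = 6.5, cy_2 = 1.5, cz_2 = 6, cx_3 = 4, cy_3 = 6, cz_3 = 4.5, cx_4 = 5.5, cy_4 = 6, cz_4 = 0.5, h_4 = 3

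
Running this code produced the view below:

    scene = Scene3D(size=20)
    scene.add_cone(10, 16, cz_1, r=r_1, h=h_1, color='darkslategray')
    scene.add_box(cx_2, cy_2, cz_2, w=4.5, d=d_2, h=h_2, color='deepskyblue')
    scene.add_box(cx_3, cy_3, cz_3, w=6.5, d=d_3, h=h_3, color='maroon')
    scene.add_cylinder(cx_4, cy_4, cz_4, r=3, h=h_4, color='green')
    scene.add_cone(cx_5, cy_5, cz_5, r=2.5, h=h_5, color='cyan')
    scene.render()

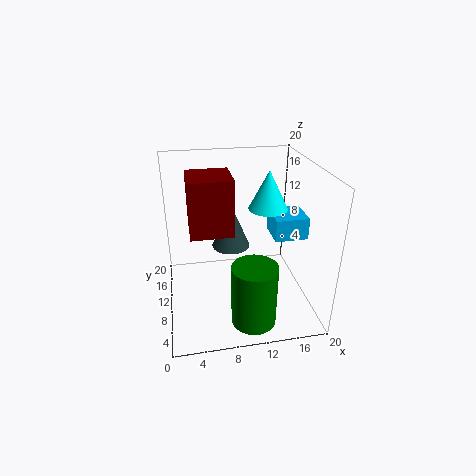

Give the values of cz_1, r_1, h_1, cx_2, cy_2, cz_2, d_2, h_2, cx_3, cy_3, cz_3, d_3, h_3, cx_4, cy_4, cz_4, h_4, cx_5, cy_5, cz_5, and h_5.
cz_1 = 5.5; r_1 = 3; h_1 = 7; cx_2 = 14.5; cy_2 = 7; cz_2 = 10.5; d_2 = 4.5; h_2 = 3; cx_3 = 3.5; cy_3 = 12; cz_3 = 9; d_3 = 6.5; h_3 = 8.5; cx_4 = 11; cy_4 = 4; cz_4 = 0.5; h_4 = 8.5; cx_5 = 13.5; cy_5 = 8; cz_5 = 15; h_5 = 5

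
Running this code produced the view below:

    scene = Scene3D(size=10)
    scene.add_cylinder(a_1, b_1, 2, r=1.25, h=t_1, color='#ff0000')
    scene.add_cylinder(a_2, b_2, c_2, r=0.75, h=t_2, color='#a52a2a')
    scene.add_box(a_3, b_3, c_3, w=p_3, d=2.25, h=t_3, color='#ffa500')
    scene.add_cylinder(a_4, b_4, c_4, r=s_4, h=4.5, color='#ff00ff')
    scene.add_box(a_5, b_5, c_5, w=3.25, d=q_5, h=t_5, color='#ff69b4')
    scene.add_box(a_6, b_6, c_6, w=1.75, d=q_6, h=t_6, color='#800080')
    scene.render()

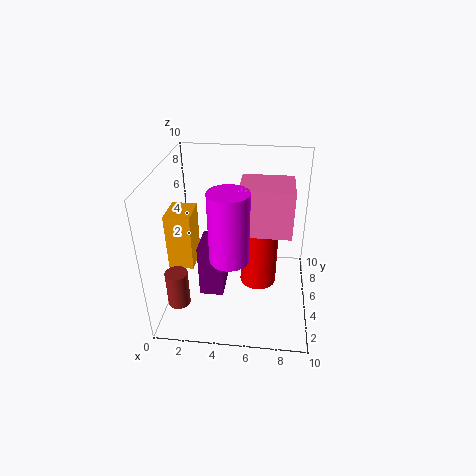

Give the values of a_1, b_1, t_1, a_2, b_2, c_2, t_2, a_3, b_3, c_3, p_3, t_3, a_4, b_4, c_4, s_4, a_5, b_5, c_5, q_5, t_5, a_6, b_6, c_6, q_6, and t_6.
a_1 = 6.5; b_1 = 4.5; t_1 = 4.25; a_2 = 1.25; b_2 = 2.25; c_2 = 1.25; t_2 = 2.5; a_3 = 0.25; b_3 = 3.75; c_3 = 3; p_3 = 1.75; t_3 = 4; a_4 = 4.75; b_4 = 2.5; c_4 = 5; s_4 = 1.25; a_5 = 5.25; b_5 = 2.75; c_5 = 6.5; q_5 = 2.75; t_5 = 3; a_6 = 2.25; b_6 = 4; c_6 = 0.5; q_6 = 2.5; t_6 = 4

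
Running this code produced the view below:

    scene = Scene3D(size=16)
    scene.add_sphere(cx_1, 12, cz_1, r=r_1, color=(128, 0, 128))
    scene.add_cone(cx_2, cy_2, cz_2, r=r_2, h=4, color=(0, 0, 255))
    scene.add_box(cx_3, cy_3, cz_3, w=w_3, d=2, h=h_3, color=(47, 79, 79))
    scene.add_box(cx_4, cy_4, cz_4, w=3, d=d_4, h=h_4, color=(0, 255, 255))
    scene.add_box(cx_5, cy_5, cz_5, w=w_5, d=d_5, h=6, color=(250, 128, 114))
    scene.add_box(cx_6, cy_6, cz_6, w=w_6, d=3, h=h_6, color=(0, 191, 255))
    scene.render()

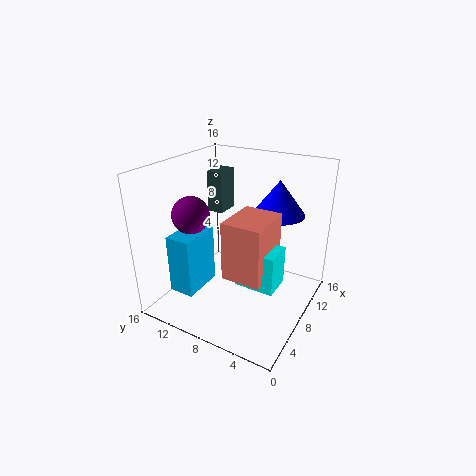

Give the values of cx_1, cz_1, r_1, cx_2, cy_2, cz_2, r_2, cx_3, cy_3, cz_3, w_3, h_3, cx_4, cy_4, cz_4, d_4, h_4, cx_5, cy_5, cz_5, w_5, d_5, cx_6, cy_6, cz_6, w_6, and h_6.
cx_1 = 5; cz_1 = 11; r_1 = 2; cx_2 = 12; cy_2 = 5; cz_2 = 10; r_2 = 3; cx_3 = 11; cy_3 = 12; cz_3 = 9; w_3 = 3; h_3 = 5; cx_4 = 4; cy_4 = 2; cz_4 = 5; d_4 = 4; h_4 = 4; cx_5 = 3; cy_5 = 3; cz_5 = 6; w_5 = 5; d_5 = 4; cx_6 = 4; cy_6 = 12; cz_6 = 1; w_6 = 5; h_6 = 7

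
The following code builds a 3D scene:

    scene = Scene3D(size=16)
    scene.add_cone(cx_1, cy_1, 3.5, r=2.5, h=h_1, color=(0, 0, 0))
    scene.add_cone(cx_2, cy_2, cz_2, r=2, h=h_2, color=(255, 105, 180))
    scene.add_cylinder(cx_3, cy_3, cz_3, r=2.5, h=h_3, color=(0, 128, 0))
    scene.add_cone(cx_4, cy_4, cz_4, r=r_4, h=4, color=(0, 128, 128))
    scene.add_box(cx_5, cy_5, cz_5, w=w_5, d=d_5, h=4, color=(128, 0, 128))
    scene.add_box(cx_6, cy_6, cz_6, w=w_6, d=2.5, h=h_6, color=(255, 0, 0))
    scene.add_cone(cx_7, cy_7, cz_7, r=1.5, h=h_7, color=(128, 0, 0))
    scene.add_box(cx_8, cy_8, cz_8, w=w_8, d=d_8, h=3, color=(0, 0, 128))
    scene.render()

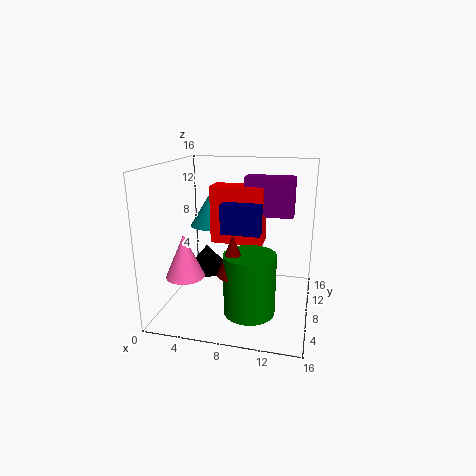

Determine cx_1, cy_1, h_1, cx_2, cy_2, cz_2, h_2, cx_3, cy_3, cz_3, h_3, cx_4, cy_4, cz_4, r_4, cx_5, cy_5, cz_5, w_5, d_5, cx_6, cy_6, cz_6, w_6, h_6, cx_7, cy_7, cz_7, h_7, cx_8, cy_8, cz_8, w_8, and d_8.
cx_1 = 4
cy_1 = 9
h_1 = 3
cx_2 = 3.5
cy_2 = 3.5
cz_2 = 5
h_2 = 4.5
cx_3 = 10.5
cy_3 = 2.5
cz_3 = 2.5
h_3 = 6
cx_4 = 3.5
cy_4 = 12
cz_4 = 8
r_4 = 2.5
cx_5 = 9
cy_5 = 6.5
cz_5 = 11
w_5 = 5
d_5 = 2
cx_6 = 5.5
cy_6 = 6
cz_6 = 8
w_6 = 5.5
h_6 = 6
cx_7 = 9
cy_7 = 2
cz_7 = 6.5
h_7 = 4
cx_8 = 7
cy_8 = 4.5
cz_8 = 9.5
w_8 = 4
d_8 = 3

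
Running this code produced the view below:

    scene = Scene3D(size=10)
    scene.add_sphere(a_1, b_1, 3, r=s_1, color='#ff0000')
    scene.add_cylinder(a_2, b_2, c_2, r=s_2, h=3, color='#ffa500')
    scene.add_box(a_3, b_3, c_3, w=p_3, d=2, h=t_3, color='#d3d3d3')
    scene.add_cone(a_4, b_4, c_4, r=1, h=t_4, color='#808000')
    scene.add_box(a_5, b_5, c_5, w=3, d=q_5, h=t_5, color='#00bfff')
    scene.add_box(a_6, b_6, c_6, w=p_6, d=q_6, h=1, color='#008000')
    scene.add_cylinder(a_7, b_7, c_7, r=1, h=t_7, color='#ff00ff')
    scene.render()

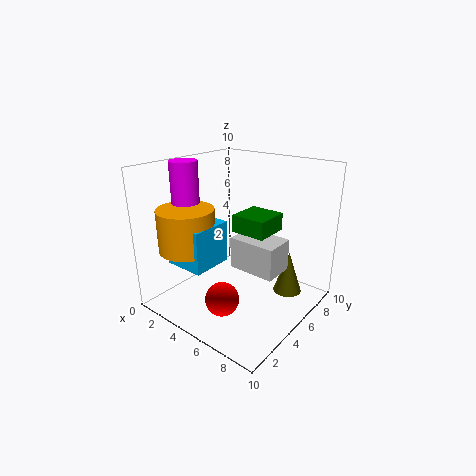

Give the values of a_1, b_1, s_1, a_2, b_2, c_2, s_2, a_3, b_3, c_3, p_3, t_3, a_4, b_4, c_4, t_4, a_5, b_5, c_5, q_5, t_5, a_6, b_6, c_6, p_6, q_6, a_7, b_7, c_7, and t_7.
a_1 = 7
b_1 = 1
s_1 = 1
a_2 = 2
b_2 = 3
c_2 = 4
s_2 = 2
a_3 = 6
b_3 = 3
c_3 = 4
p_3 = 3
t_3 = 2
a_4 = 8
b_4 = 7
c_4 = 1
t_4 = 3
a_5 = 1
b_5 = 2
c_5 = 3
q_5 = 3
t_5 = 3
a_6 = 7
b_6 = 2
c_6 = 7
p_6 = 2
q_6 = 2
a_7 = 1
b_7 = 4
c_7 = 5
t_7 = 5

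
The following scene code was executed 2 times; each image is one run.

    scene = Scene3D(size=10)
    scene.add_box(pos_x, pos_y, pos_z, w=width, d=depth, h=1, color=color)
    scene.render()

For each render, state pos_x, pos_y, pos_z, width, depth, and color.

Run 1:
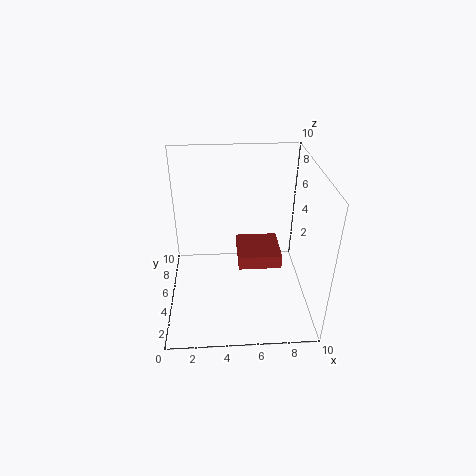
pos_x = 5; pos_y = 4; pos_z = 3; width = 3; depth = 3; color = 'brown'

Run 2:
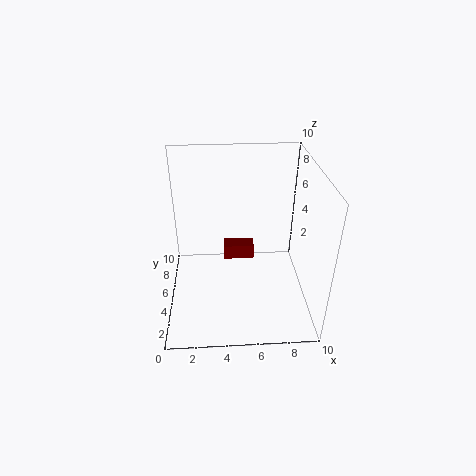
pos_x = 4; pos_y = 4; pos_z = 4; width = 2; depth = 1; color = 'maroon'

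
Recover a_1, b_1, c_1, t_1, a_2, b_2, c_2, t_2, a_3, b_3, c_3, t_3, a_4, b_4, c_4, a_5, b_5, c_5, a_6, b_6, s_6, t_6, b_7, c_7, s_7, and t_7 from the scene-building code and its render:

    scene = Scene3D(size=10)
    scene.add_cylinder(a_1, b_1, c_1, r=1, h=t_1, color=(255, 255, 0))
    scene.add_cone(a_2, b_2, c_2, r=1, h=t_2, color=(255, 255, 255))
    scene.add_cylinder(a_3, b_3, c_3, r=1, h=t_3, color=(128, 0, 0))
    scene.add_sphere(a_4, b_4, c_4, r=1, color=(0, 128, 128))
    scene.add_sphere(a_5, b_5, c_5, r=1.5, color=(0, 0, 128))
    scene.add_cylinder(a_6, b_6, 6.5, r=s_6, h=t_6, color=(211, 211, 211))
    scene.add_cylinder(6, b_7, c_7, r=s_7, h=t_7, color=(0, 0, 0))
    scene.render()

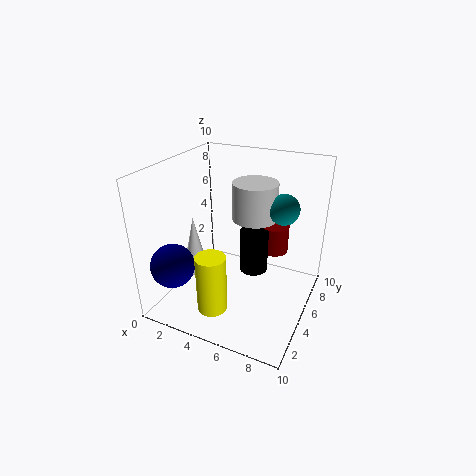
a_1 = 4.5, b_1 = 2, c_1 = 1, t_1 = 4, a_2 = 1, b_2 = 5.5, c_2 = 1, t_2 = 4.5, a_3 = 7, b_3 = 7, c_3 = 3.5, t_3 = 2, a_4 = 8, b_4 = 5.5, c_4 = 7.5, a_5 = 1.5, b_5 = 2, c_5 = 3.5, a_6 = 6, b_6 = 5.5, s_6 = 1.5, t_6 = 2.5, b_7 = 5.5, c_7 = 2.5, s_7 = 1, t_7 = 3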